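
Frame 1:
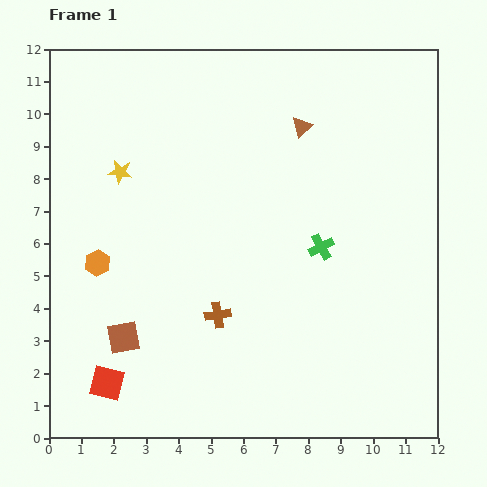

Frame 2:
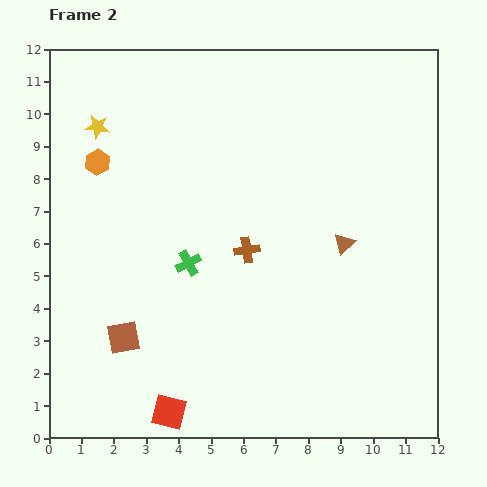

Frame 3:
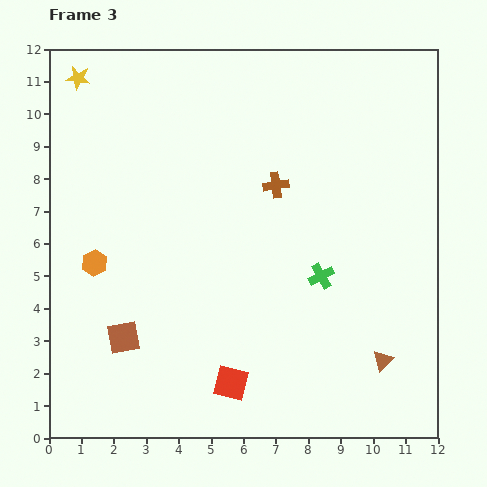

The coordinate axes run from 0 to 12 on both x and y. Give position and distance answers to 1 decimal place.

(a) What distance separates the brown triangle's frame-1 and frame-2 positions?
3.8

The brown triangle moved from (7.8, 9.6) to (9.1, 6.0), a distance of √(1.3² + 3.6²) ≈ 3.8.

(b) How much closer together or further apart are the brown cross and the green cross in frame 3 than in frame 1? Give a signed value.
-0.7

Distance in frame 1: 3.8. Distance in frame 3: 3.1.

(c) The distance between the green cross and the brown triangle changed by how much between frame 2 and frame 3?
-1.6

Distance in frame 2: 4.8. Distance in frame 3: 3.2.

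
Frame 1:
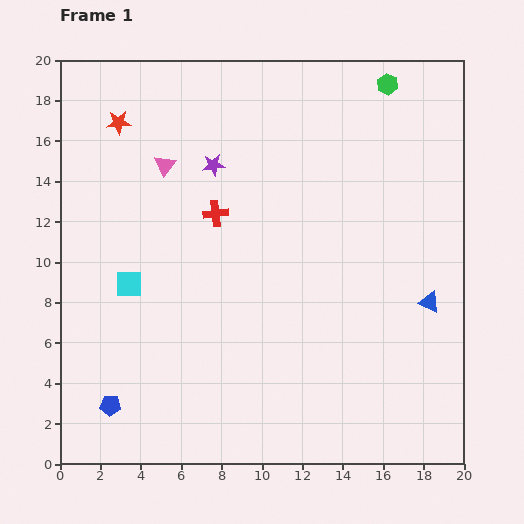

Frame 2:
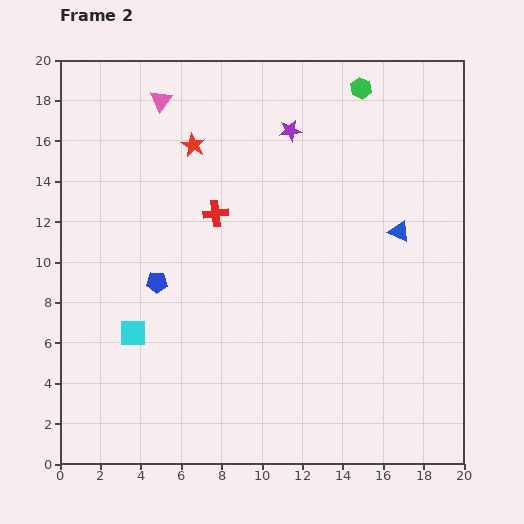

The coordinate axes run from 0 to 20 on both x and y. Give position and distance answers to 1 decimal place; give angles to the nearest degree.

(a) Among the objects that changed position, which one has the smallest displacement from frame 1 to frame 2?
the green hexagon

(moved 1.3)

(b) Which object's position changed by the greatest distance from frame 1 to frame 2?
the blue pentagon

(moved 6.5; next 4.2)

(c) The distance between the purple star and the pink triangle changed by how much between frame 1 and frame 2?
+4.2

Distance in frame 1: 2.4. Distance in frame 2: 6.6.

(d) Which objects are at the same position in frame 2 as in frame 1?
the red cross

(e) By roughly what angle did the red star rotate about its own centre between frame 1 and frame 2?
31° clockwise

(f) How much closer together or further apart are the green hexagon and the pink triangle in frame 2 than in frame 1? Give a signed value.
-1.8

Distance in frame 1: 11.7. Distance in frame 2: 9.9.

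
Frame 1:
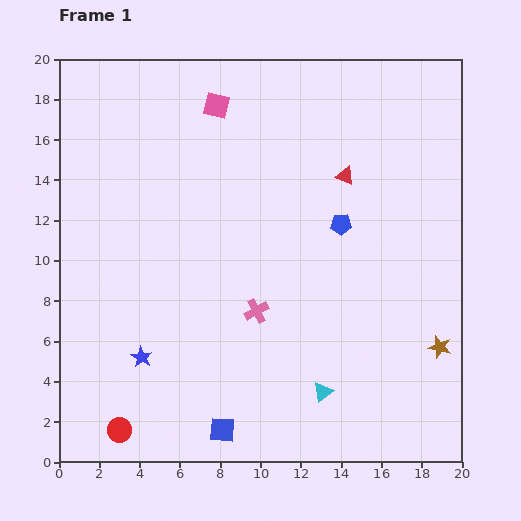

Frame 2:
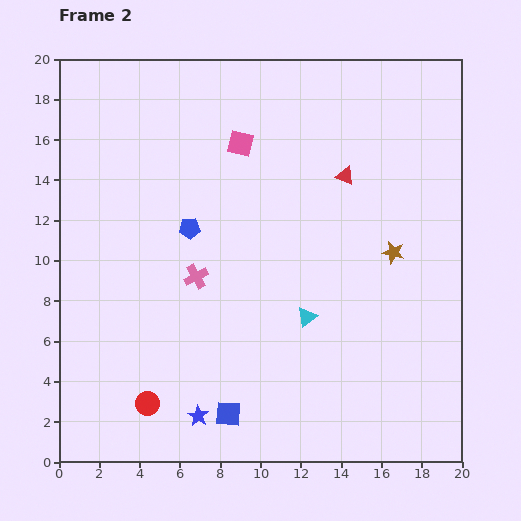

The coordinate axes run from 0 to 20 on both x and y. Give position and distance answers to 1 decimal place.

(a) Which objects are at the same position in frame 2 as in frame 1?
the red triangle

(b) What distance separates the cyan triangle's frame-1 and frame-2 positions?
3.8

The cyan triangle moved from (13.1, 3.5) to (12.3, 7.2), a distance of √(0.8² + 3.7²) ≈ 3.8.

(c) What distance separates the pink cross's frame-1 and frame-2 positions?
3.4

The pink cross moved from (9.8, 7.5) to (6.8, 9.2), a distance of √(3.0² + 1.7²) ≈ 3.4.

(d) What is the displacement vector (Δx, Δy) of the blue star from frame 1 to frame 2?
(2.8, -2.9)

The blue star was at (4.1, 5.2) in frame 1 and (6.9, 2.3) in frame 2.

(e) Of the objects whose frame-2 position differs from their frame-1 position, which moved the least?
the blue square

(moved 0.9)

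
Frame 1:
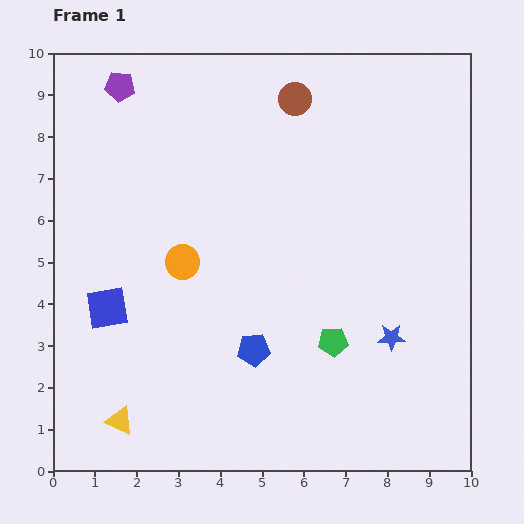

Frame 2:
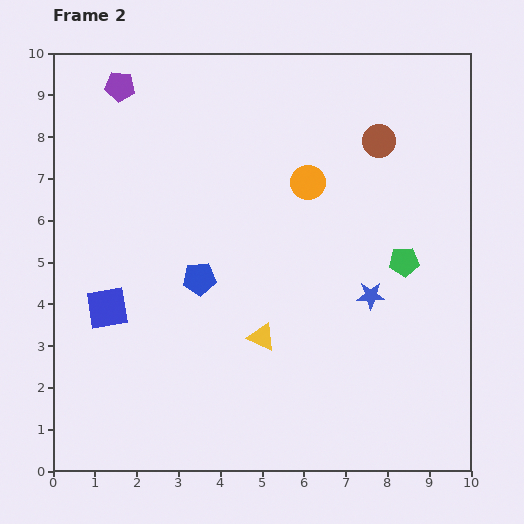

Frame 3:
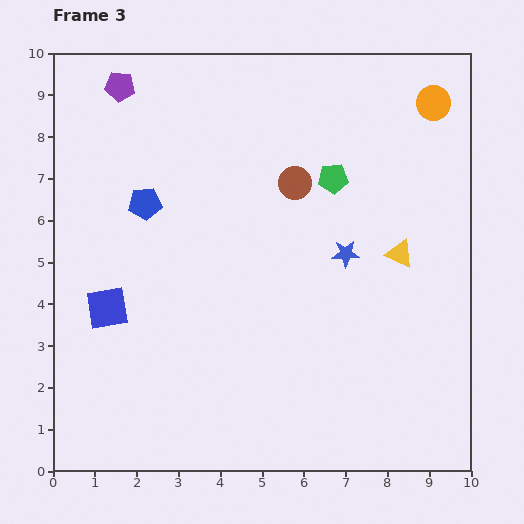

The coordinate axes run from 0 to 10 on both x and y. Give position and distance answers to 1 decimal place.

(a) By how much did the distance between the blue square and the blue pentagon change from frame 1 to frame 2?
-1.3

Distance in frame 1: 3.6. Distance in frame 2: 2.3.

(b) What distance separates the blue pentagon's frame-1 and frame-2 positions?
2.1

The blue pentagon moved from (4.8, 2.9) to (3.5, 4.6), a distance of √(1.3² + 1.7²) ≈ 2.1.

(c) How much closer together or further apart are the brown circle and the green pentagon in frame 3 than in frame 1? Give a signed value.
-5.0

Distance in frame 1: 5.9. Distance in frame 3: 0.9.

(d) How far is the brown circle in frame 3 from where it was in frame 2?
2.2

The brown circle moved from (7.8, 7.9) to (5.8, 6.9), a distance of √(2.0² + 1.0²) ≈ 2.2.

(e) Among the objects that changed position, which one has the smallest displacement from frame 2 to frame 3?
the blue star

(moved 1.2)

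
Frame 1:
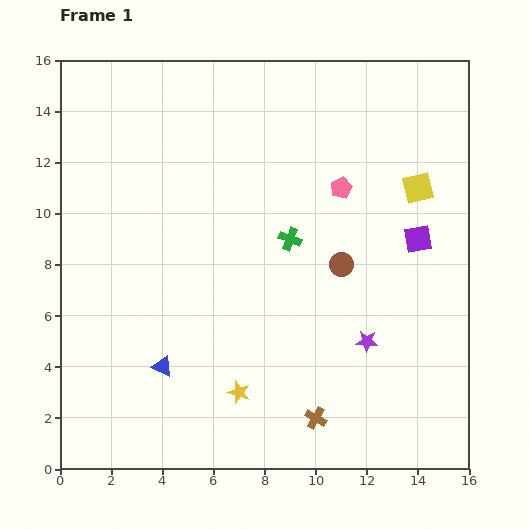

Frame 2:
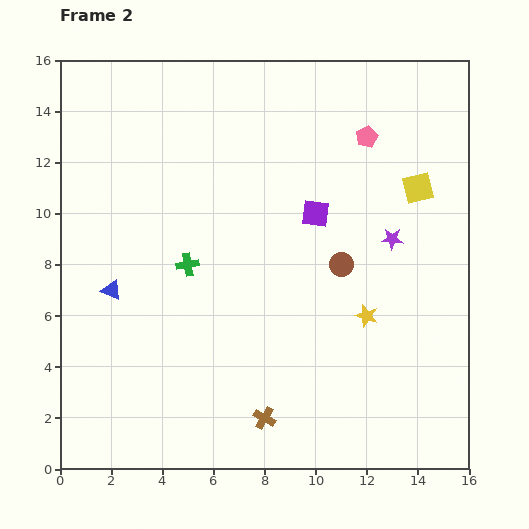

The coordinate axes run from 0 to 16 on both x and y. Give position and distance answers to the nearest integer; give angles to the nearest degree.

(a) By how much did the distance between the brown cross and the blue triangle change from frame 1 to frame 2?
+2

Distance in frame 1: 6. Distance in frame 2: 8.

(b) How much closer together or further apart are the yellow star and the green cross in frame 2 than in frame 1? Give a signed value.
+1

Distance in frame 1: 6. Distance in frame 2: 7.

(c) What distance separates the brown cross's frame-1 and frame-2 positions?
2

The brown cross moved from (10, 2) to (8, 2), a distance of √(2² + 0²) ≈ 2.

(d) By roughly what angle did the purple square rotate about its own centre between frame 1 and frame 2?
16° clockwise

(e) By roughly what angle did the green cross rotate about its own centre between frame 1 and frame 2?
30° counter-clockwise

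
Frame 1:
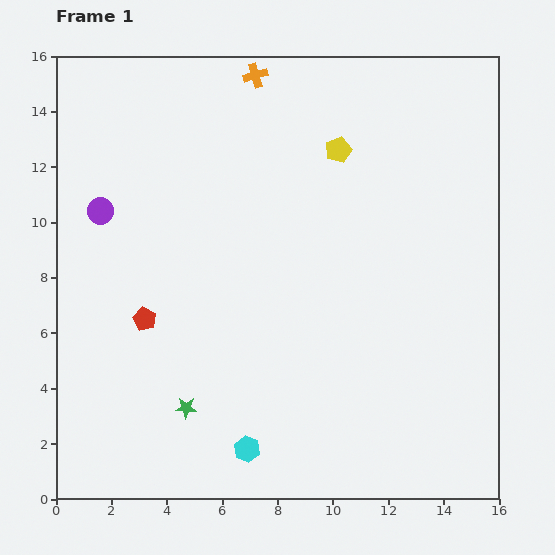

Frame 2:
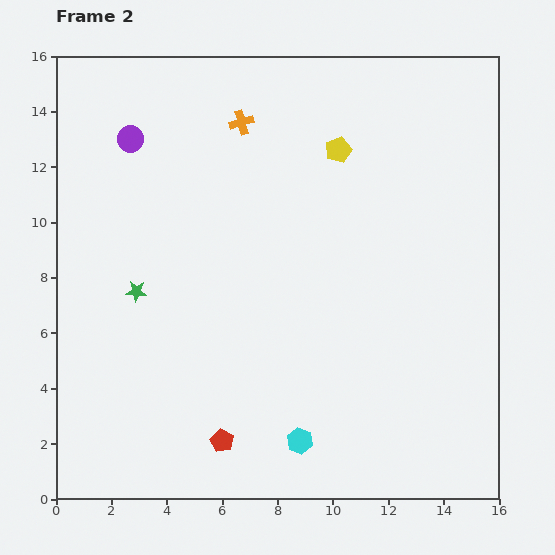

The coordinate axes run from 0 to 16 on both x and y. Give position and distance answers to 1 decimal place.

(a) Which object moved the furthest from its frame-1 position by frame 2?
the red pentagon

(moved 5.2; next 4.6)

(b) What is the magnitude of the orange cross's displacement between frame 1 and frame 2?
1.8

The orange cross moved from (7.2, 15.3) to (6.7, 13.6), a distance of √(0.5² + 1.7²) ≈ 1.8.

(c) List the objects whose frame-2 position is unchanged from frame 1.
the yellow pentagon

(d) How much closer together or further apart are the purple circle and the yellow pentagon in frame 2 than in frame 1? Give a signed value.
-1.4

Distance in frame 1: 8.9. Distance in frame 2: 7.5.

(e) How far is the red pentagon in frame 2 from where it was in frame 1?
5.2

The red pentagon moved from (3.2, 6.5) to (6.0, 2.1), a distance of √(2.8² + 4.4²) ≈ 5.2.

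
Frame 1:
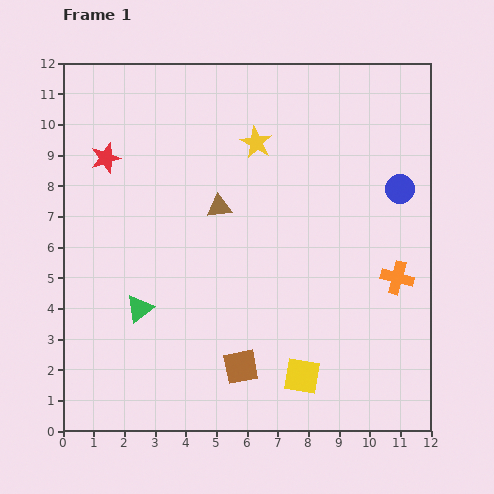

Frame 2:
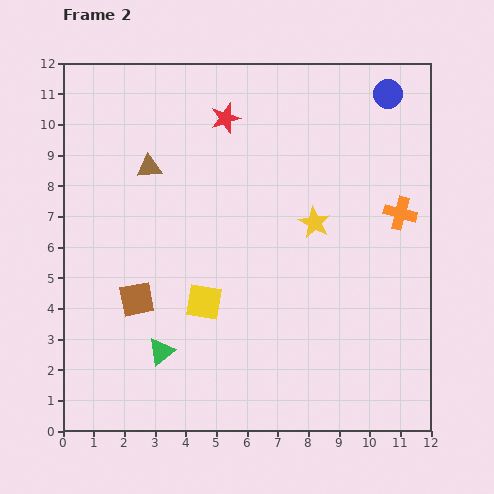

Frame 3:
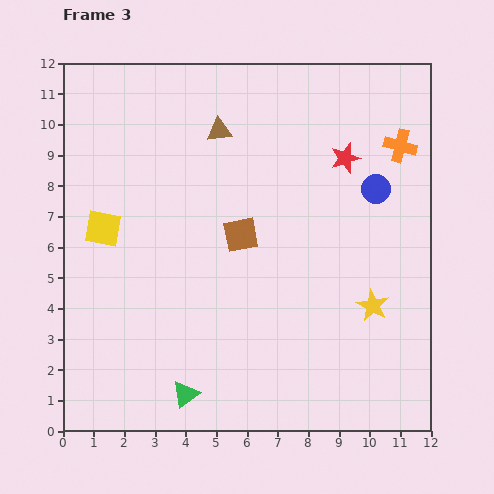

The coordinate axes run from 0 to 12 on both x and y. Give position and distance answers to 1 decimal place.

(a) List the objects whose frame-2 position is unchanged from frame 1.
none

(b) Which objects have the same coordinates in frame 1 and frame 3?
none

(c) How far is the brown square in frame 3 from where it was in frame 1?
4.3

The brown square moved from (5.8, 2.1) to (5.8, 6.4), a distance of √(0.0² + 4.3²) ≈ 4.3.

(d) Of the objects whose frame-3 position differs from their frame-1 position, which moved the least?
the blue circle

(moved 0.8)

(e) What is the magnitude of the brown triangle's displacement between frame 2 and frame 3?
2.6

The brown triangle moved from (2.8, 8.6) to (5.1, 9.8), a distance of √(2.3² + 1.2²) ≈ 2.6.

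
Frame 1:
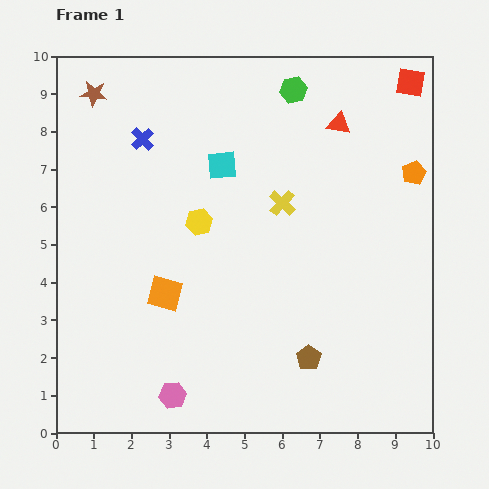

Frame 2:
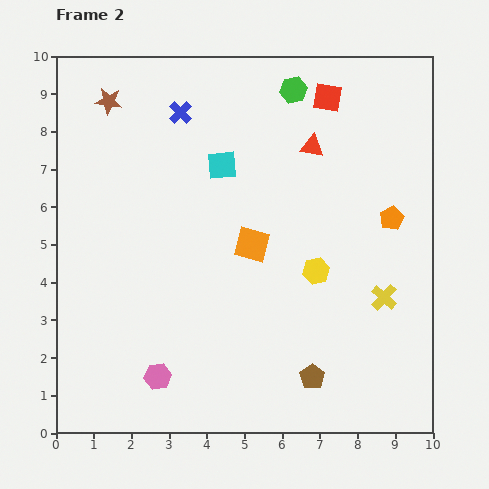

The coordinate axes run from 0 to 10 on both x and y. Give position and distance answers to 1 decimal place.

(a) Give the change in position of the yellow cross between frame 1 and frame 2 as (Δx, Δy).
(2.7, -2.5)

The yellow cross was at (6.0, 6.1) in frame 1 and (8.7, 3.6) in frame 2.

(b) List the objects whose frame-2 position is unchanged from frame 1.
the cyan square, the green hexagon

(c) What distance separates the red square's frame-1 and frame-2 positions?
2.2

The red square moved from (9.4, 9.3) to (7.2, 8.9), a distance of √(2.2² + 0.4²) ≈ 2.2.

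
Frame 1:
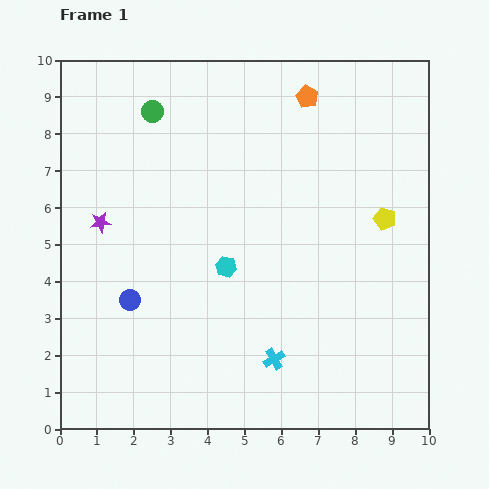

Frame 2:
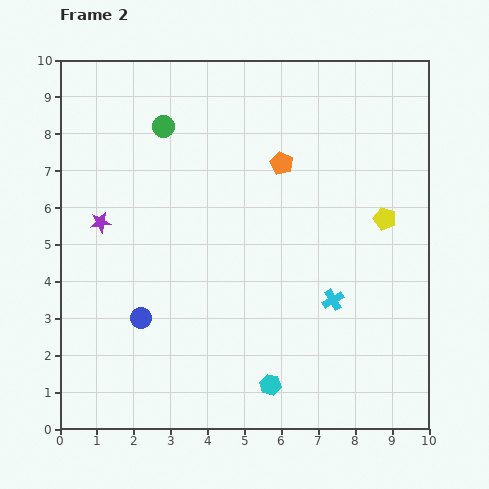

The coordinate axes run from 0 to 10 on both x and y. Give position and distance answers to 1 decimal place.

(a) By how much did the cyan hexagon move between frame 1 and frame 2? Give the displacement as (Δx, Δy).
(1.2, -3.2)

The cyan hexagon was at (4.5, 4.4) in frame 1 and (5.7, 1.2) in frame 2.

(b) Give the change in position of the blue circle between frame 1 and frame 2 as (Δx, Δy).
(0.3, -0.5)

The blue circle was at (1.9, 3.5) in frame 1 and (2.2, 3.0) in frame 2.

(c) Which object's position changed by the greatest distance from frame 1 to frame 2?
the cyan hexagon

(moved 3.4; next 2.3)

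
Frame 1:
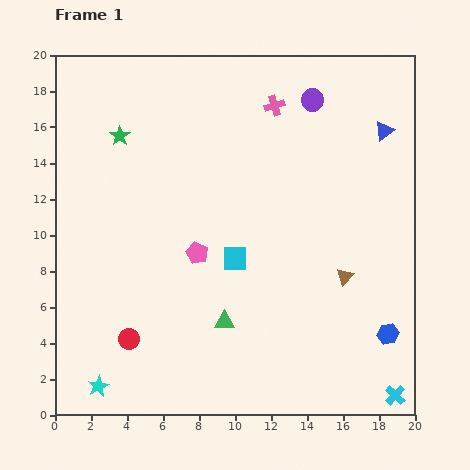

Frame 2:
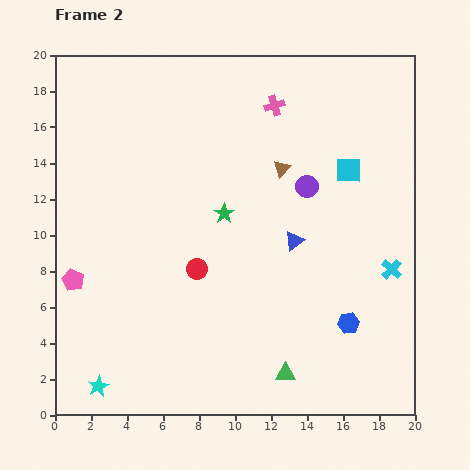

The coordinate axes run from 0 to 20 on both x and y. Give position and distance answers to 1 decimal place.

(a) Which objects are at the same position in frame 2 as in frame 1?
the pink cross, the cyan star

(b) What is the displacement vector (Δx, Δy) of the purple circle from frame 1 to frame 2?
(-0.3, -4.8)

The purple circle was at (14.3, 17.5) in frame 1 and (14.0, 12.7) in frame 2.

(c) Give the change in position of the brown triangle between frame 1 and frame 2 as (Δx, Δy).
(-3.5, 6.0)

The brown triangle was at (16.1, 7.7) in frame 1 and (12.6, 13.7) in frame 2.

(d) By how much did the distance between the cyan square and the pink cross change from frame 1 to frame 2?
-3.3

Distance in frame 1: 8.8. Distance in frame 2: 5.5.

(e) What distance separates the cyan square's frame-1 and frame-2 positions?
8.0

The cyan square moved from (10.0, 8.7) to (16.3, 13.6), a distance of √(6.3² + 4.9²) ≈ 8.0.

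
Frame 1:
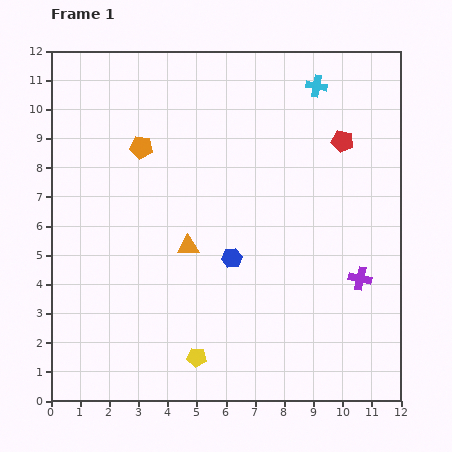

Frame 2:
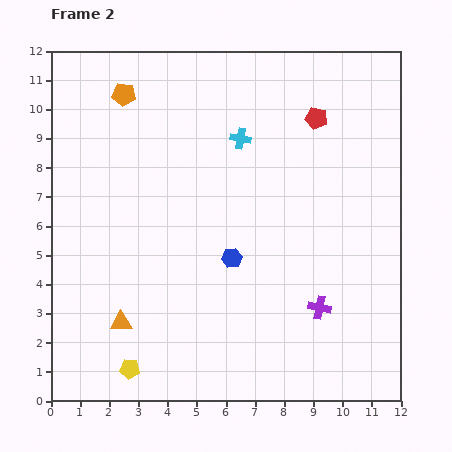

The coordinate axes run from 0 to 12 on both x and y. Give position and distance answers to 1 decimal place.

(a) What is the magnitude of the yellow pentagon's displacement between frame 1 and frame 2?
2.3

The yellow pentagon moved from (5.0, 1.5) to (2.7, 1.1), a distance of √(2.3² + 0.4²) ≈ 2.3.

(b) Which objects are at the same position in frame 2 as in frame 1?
the blue hexagon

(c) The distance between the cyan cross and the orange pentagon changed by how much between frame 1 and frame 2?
-2.1

Distance in frame 1: 6.4. Distance in frame 2: 4.3.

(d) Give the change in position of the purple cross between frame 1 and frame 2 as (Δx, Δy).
(-1.4, -1.0)

The purple cross was at (10.6, 4.2) in frame 1 and (9.2, 3.2) in frame 2.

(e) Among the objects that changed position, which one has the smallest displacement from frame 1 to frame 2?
the red pentagon

(moved 1.2)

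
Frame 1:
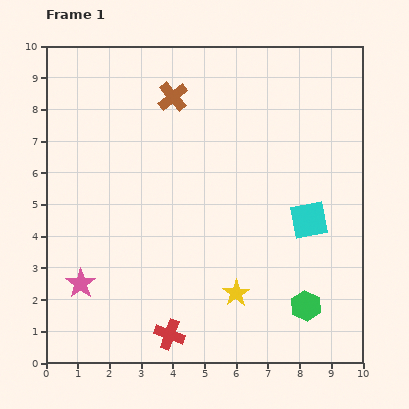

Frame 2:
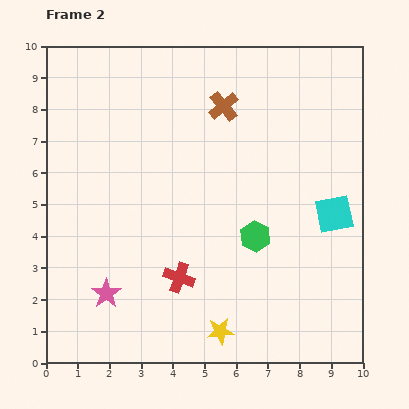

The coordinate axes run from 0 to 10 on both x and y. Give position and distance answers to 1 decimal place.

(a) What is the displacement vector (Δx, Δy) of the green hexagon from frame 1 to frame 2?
(-1.6, 2.2)

The green hexagon was at (8.2, 1.8) in frame 1 and (6.6, 4.0) in frame 2.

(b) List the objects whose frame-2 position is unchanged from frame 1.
none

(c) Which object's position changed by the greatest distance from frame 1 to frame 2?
the green hexagon

(moved 2.7; next 1.8)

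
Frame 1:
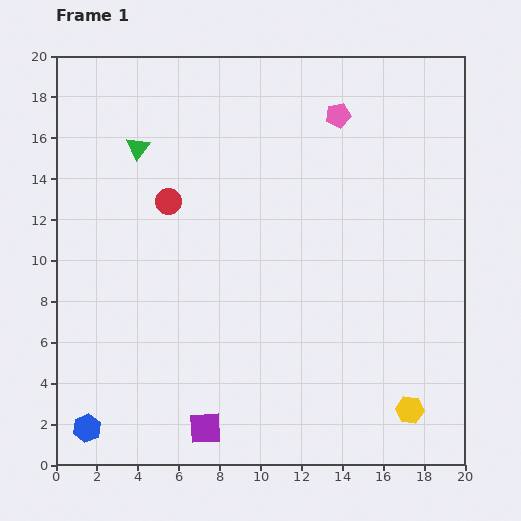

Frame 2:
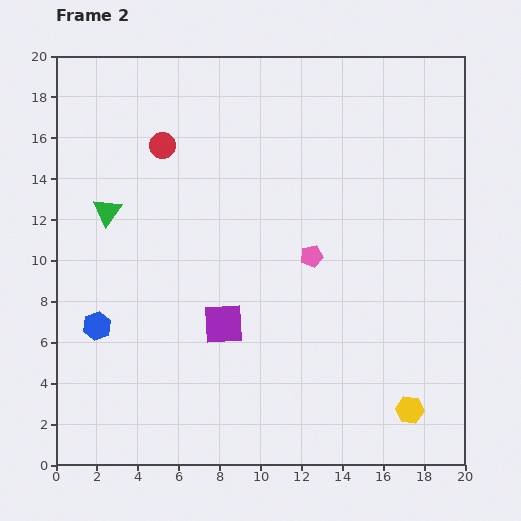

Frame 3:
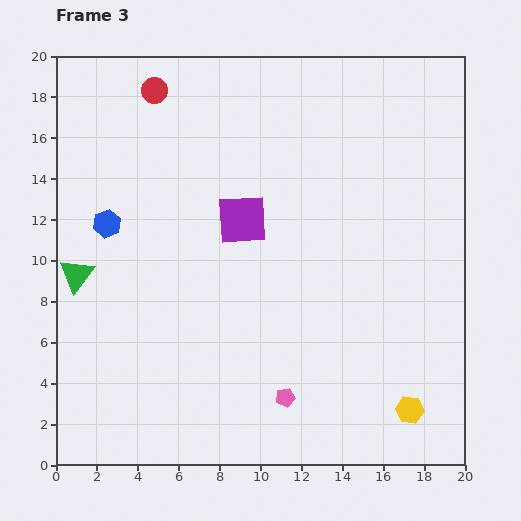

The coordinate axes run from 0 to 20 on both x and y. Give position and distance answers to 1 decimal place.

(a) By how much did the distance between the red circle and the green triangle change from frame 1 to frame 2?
+1.2

Distance in frame 1: 3.0. Distance in frame 2: 4.2.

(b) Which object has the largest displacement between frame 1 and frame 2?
the pink pentagon

(moved 7.0; next 5.2)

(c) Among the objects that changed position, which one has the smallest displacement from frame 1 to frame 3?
the red circle

(moved 5.4)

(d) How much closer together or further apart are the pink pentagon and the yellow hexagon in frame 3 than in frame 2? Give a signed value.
-2.8

Distance in frame 2: 8.9. Distance in frame 3: 6.1.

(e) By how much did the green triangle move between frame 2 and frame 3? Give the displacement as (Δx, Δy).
(-1.5, -3.1)

The green triangle was at (2.5, 12.4) in frame 2 and (1.0, 9.3) in frame 3.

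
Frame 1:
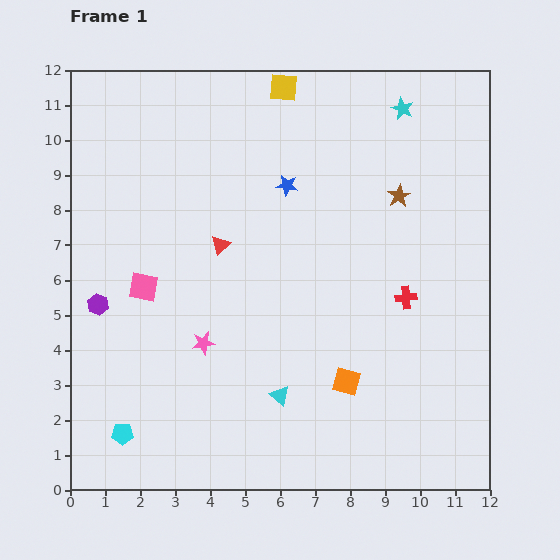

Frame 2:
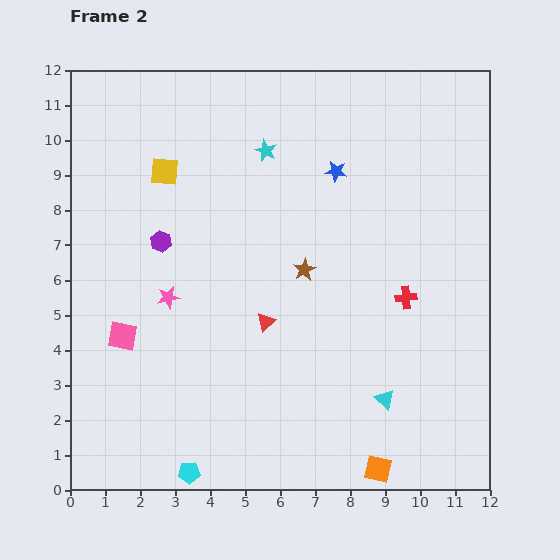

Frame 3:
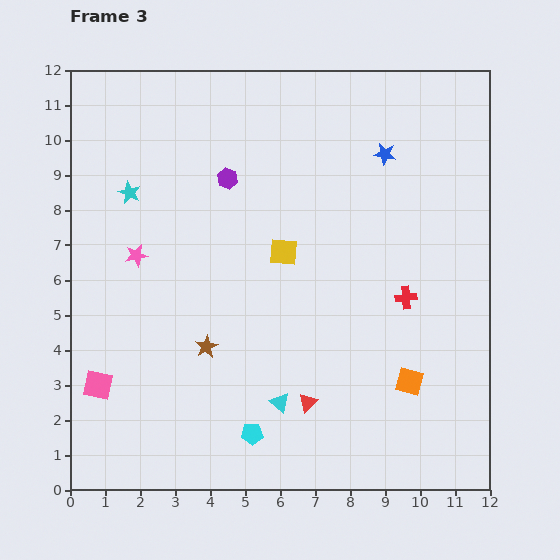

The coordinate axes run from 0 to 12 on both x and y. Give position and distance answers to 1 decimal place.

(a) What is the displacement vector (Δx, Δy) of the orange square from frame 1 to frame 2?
(0.9, -2.5)

The orange square was at (7.9, 3.1) in frame 1 and (8.8, 0.6) in frame 2.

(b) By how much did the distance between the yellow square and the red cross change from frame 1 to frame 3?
-3.2

Distance in frame 1: 6.9. Distance in frame 3: 3.7.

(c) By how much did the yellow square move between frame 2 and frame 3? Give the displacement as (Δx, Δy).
(3.4, -2.3)

The yellow square was at (2.7, 9.1) in frame 2 and (6.1, 6.8) in frame 3.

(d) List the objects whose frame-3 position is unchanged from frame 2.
the red cross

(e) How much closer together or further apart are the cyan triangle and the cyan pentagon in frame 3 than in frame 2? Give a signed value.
-4.8

Distance in frame 2: 6.0. Distance in frame 3: 1.2.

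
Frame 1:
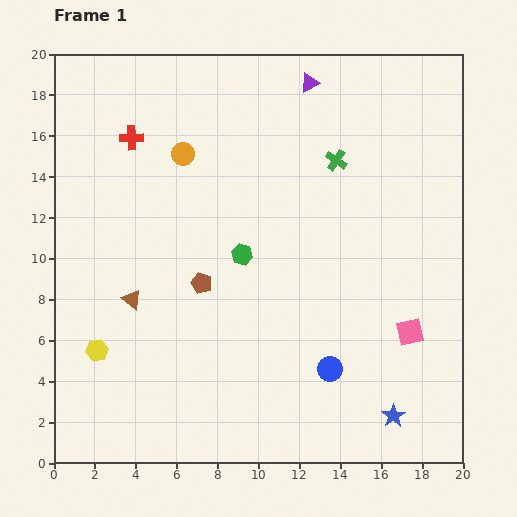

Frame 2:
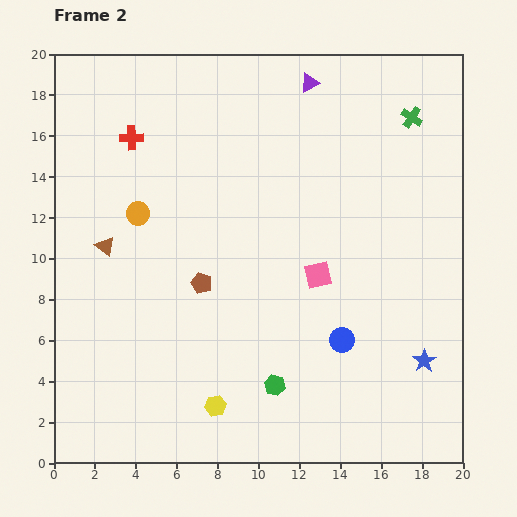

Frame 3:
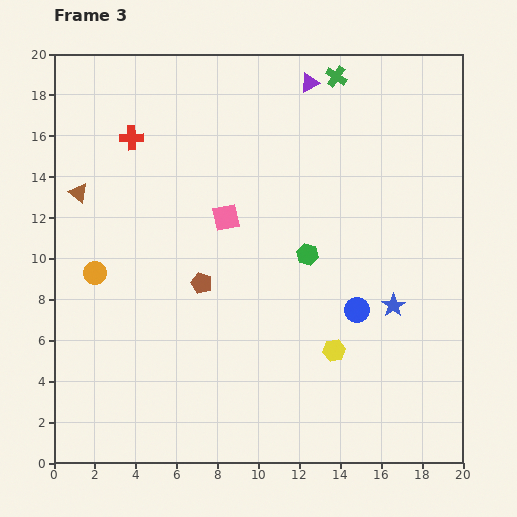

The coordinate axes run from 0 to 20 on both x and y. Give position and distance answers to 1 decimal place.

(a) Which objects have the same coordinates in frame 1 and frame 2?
the purple triangle, the red cross, the brown pentagon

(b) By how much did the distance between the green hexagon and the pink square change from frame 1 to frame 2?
-3.2

Distance in frame 1: 9.0. Distance in frame 2: 5.8.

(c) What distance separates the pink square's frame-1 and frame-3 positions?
10.6

The pink square moved from (17.4, 6.4) to (8.4, 12.0), a distance of √(9.0² + 5.6²) ≈ 10.6.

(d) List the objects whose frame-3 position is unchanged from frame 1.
the purple triangle, the red cross, the brown pentagon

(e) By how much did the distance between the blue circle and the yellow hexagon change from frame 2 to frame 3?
-4.7

Distance in frame 2: 7.0. Distance in frame 3: 2.3.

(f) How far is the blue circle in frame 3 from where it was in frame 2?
1.7

The blue circle moved from (14.1, 6.0) to (14.8, 7.5), a distance of √(0.7² + 1.5²) ≈ 1.7.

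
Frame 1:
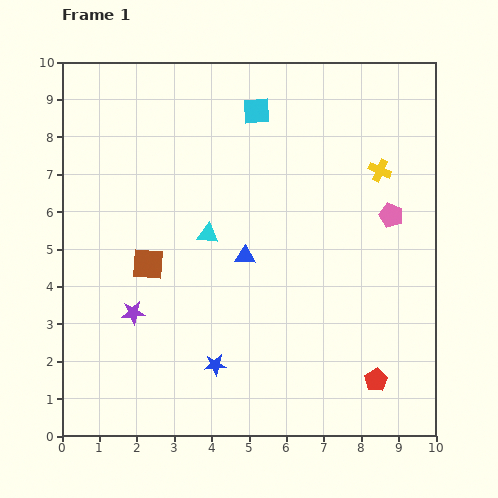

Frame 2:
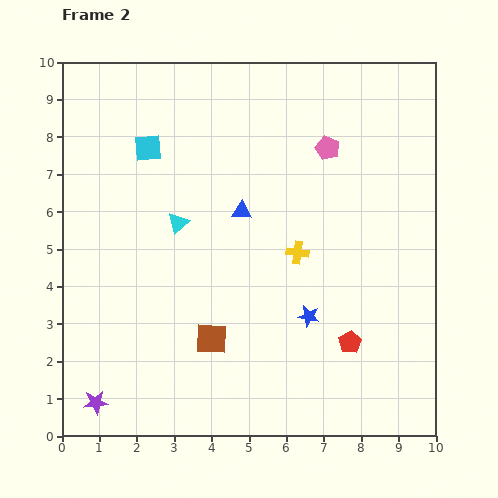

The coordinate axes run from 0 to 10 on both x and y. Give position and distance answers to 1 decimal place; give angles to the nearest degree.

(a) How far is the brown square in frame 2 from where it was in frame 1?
2.6

The brown square moved from (2.3, 4.6) to (4.0, 2.6), a distance of √(1.7² + 2.0²) ≈ 2.6.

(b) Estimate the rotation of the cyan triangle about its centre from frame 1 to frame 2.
48° counter-clockwise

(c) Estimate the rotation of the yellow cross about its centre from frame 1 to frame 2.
16° counter-clockwise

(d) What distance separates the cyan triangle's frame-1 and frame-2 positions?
0.9

The cyan triangle moved from (3.9, 5.4) to (3.1, 5.7), a distance of √(0.8² + 0.3²) ≈ 0.9.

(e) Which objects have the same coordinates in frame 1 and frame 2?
none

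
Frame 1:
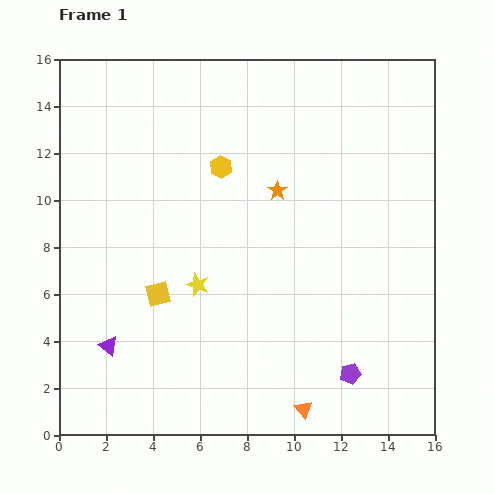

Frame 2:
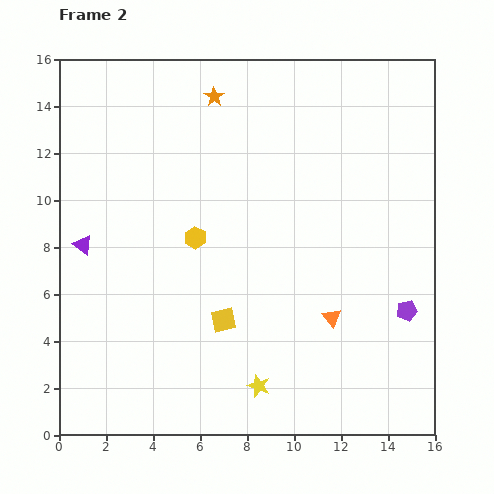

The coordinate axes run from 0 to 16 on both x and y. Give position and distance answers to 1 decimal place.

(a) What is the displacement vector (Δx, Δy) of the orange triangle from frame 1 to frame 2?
(1.2, 3.9)

The orange triangle was at (10.4, 1.1) in frame 1 and (11.6, 5.0) in frame 2.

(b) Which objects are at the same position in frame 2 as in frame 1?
none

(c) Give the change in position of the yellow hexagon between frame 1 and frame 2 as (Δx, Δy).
(-1.1, -3.0)

The yellow hexagon was at (6.9, 11.4) in frame 1 and (5.8, 8.4) in frame 2.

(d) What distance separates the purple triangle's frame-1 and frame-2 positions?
4.4

The purple triangle moved from (2.1, 3.8) to (1.0, 8.1), a distance of √(1.1² + 4.3²) ≈ 4.4.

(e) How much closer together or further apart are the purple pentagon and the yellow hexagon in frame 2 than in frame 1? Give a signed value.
-0.9

Distance in frame 1: 10.4. Distance in frame 2: 9.5.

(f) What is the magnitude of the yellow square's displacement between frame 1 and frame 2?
3.0

The yellow square moved from (4.2, 6.0) to (7.0, 4.9), a distance of √(2.8² + 1.1²) ≈ 3.0.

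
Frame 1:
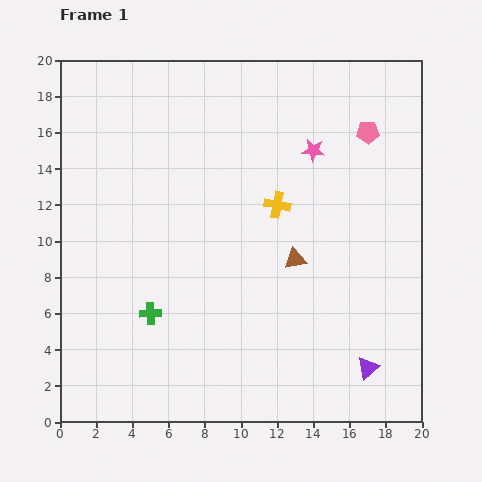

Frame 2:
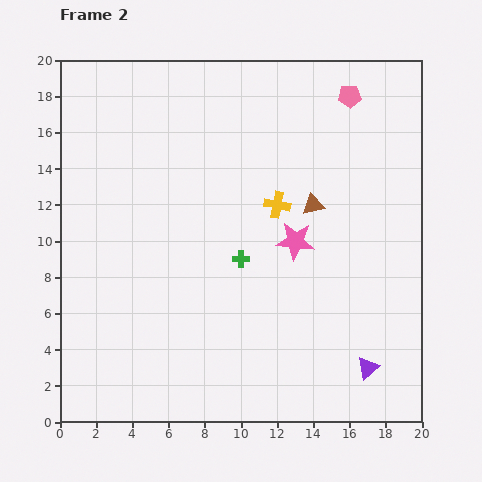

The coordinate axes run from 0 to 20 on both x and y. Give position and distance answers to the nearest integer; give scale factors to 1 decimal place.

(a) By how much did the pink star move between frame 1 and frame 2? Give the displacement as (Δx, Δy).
(-1, -5)

The pink star was at (14, 15) in frame 1 and (13, 10) in frame 2.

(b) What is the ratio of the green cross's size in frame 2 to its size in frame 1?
0.7×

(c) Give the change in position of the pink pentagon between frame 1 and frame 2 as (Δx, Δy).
(-1, 2)

The pink pentagon was at (17, 16) in frame 1 and (16, 18) in frame 2.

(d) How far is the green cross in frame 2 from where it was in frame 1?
6

The green cross moved from (5, 6) to (10, 9), a distance of √(5² + 3²) ≈ 6.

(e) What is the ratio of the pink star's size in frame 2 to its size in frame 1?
1.6×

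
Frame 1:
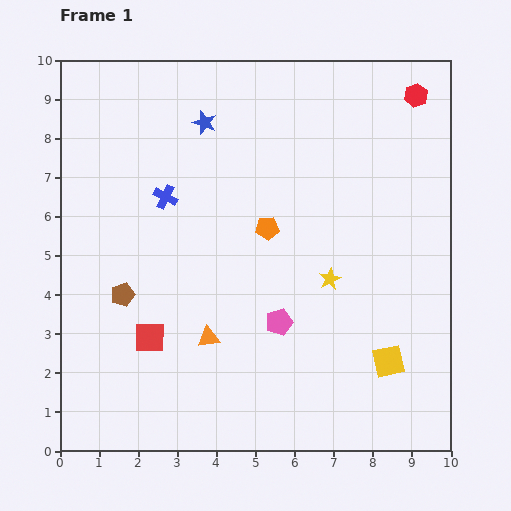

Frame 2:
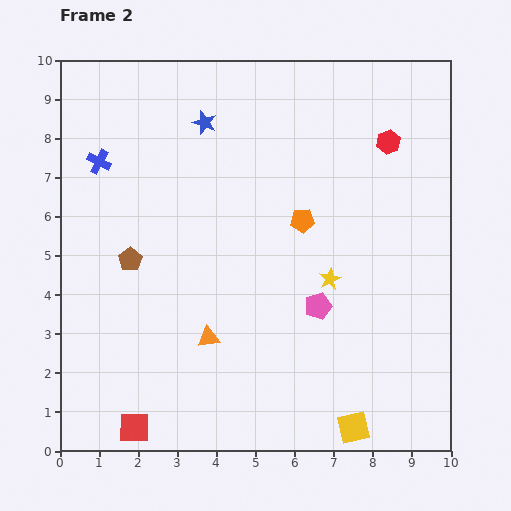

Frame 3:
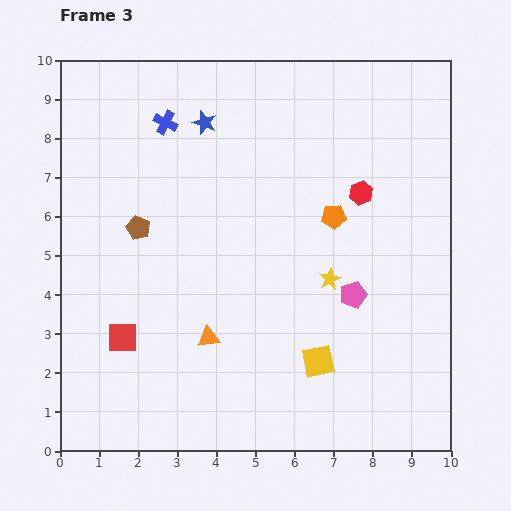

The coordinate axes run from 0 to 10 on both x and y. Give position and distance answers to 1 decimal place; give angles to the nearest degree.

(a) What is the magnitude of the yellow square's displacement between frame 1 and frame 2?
1.9

The yellow square moved from (8.4, 2.3) to (7.5, 0.6), a distance of √(0.9² + 1.7²) ≈ 1.9.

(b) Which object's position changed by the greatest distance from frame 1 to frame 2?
the red square

(moved 2.3; next 1.9)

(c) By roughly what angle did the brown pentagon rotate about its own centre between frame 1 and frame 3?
30° counter-clockwise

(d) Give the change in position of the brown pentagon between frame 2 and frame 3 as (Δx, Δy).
(0.2, 0.8)

The brown pentagon was at (1.8, 4.9) in frame 2 and (2.0, 5.7) in frame 3.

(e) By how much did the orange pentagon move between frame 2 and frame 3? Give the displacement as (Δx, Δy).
(0.8, 0.1)

The orange pentagon was at (6.2, 5.9) in frame 2 and (7.0, 6.0) in frame 3.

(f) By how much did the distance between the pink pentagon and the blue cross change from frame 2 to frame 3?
-0.2

Distance in frame 2: 6.7. Distance in frame 3: 6.5.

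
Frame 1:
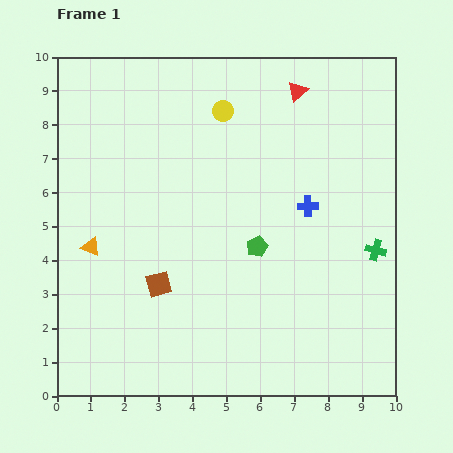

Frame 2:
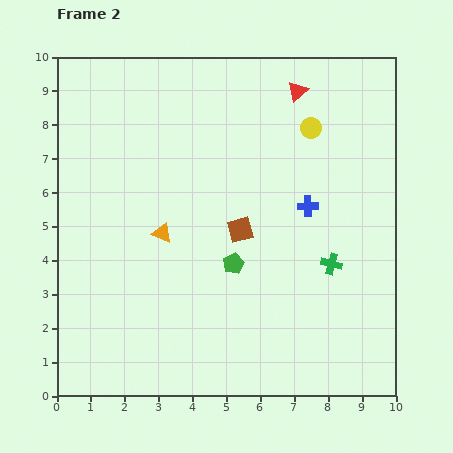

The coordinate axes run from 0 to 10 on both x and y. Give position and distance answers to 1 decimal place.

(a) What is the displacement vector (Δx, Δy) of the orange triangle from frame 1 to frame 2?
(2.1, 0.4)

The orange triangle was at (1.0, 4.4) in frame 1 and (3.1, 4.8) in frame 2.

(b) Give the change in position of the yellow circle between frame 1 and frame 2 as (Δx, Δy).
(2.6, -0.5)

The yellow circle was at (4.9, 8.4) in frame 1 and (7.5, 7.9) in frame 2.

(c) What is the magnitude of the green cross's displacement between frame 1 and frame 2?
1.4

The green cross moved from (9.4, 4.3) to (8.1, 3.9), a distance of √(1.3² + 0.4²) ≈ 1.4.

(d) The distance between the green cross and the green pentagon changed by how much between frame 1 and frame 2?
-0.6

Distance in frame 1: 3.5. Distance in frame 2: 2.9.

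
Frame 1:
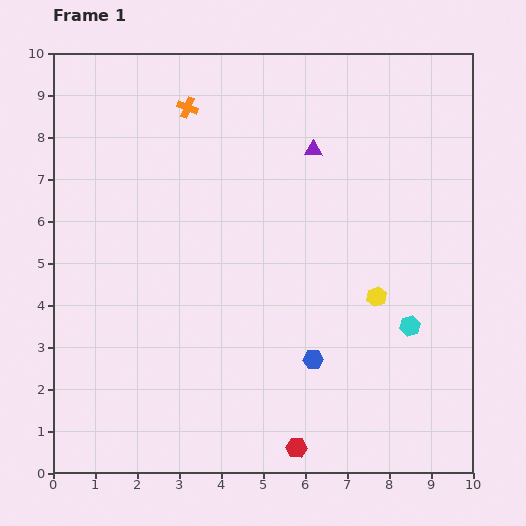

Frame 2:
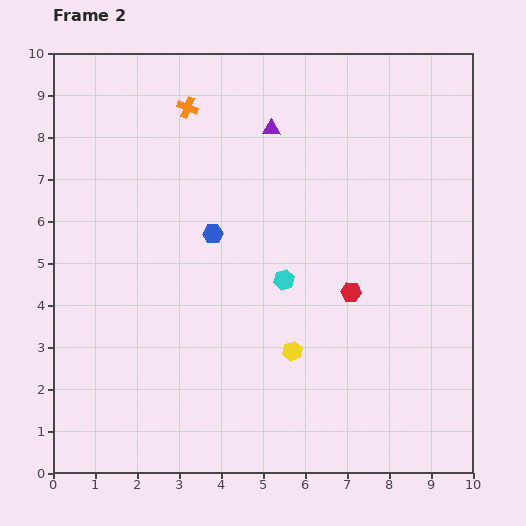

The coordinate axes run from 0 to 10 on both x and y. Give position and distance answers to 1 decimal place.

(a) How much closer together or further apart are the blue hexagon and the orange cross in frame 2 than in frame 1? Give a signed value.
-3.6

Distance in frame 1: 6.7. Distance in frame 2: 3.1.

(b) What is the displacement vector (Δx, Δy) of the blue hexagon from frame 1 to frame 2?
(-2.4, 3.0)

The blue hexagon was at (6.2, 2.7) in frame 1 and (3.8, 5.7) in frame 2.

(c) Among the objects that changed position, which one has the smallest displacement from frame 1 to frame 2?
the purple triangle

(moved 1.1)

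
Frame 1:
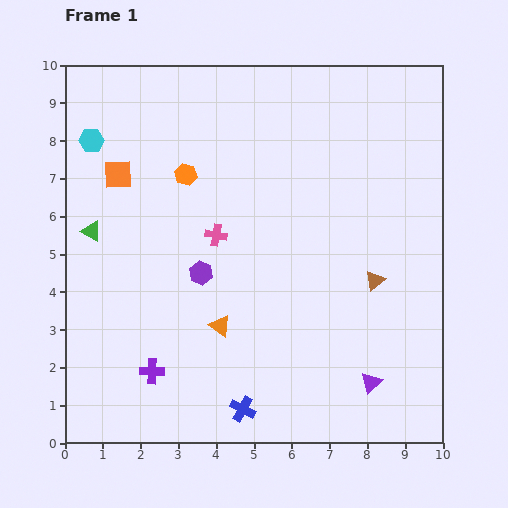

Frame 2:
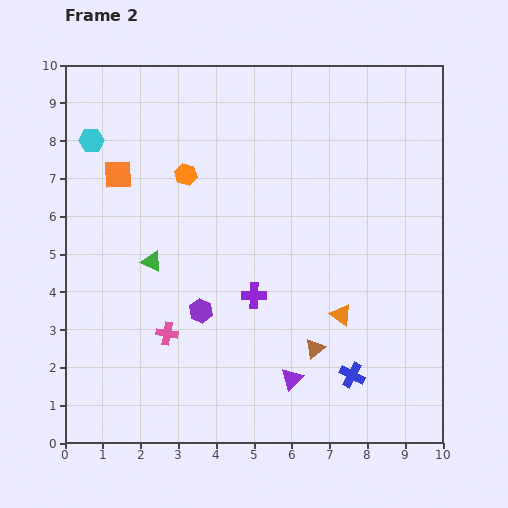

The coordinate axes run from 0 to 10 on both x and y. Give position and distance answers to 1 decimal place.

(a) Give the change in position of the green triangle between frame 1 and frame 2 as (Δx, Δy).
(1.6, -0.8)

The green triangle was at (0.7, 5.6) in frame 1 and (2.3, 4.8) in frame 2.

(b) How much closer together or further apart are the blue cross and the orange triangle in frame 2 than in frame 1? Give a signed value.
-0.7

Distance in frame 1: 2.3. Distance in frame 2: 1.6.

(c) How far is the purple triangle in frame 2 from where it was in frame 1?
2.1

The purple triangle moved from (8.1, 1.6) to (6.0, 1.7), a distance of √(2.1² + 0.1²) ≈ 2.1.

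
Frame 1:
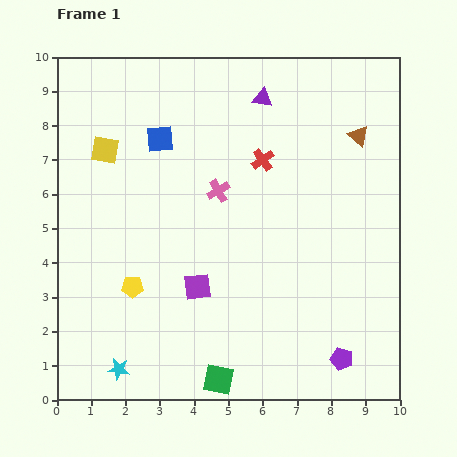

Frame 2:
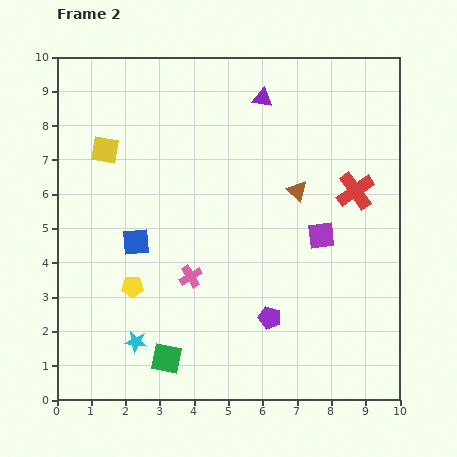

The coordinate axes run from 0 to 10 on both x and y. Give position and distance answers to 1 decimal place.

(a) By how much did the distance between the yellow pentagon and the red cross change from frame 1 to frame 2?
+1.8

Distance in frame 1: 5.3. Distance in frame 2: 7.1.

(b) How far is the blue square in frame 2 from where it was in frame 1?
3.1

The blue square moved from (3.0, 7.6) to (2.3, 4.6), a distance of √(0.7² + 3.0²) ≈ 3.1.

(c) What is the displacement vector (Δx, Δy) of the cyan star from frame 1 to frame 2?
(0.5, 0.8)

The cyan star was at (1.8, 0.9) in frame 1 and (2.3, 1.7) in frame 2.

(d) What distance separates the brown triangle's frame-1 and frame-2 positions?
2.4

The brown triangle moved from (8.8, 7.7) to (7.0, 6.1), a distance of √(1.8² + 1.6²) ≈ 2.4.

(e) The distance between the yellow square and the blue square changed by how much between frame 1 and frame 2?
+1.2

Distance in frame 1: 1.6. Distance in frame 2: 2.8.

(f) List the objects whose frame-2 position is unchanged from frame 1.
the yellow square, the yellow pentagon, the purple triangle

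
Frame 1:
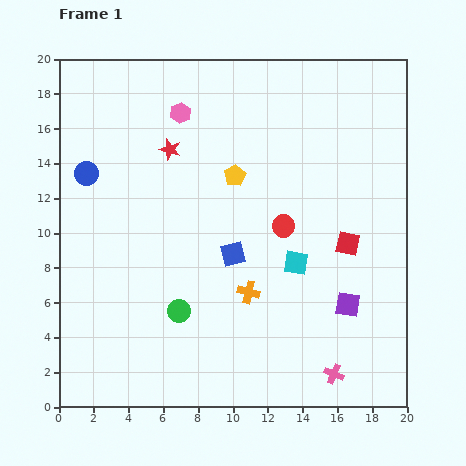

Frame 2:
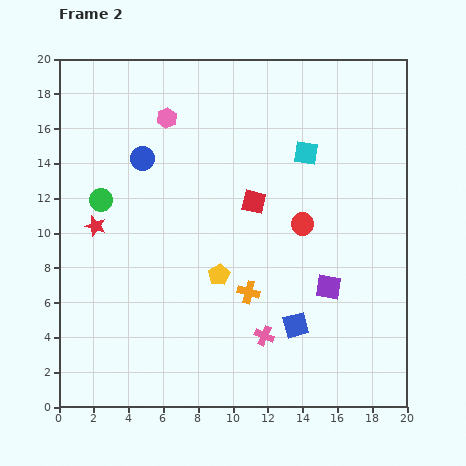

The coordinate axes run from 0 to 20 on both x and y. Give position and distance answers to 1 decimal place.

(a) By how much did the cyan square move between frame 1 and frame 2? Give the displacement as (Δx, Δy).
(0.6, 6.3)

The cyan square was at (13.6, 8.3) in frame 1 and (14.2, 14.6) in frame 2.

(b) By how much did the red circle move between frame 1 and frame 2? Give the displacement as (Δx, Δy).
(1.1, 0.1)

The red circle was at (12.9, 10.4) in frame 1 and (14.0, 10.5) in frame 2.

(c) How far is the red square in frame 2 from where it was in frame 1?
5.9

The red square moved from (16.6, 9.4) to (11.2, 11.8), a distance of √(5.4² + 2.4²) ≈ 5.9.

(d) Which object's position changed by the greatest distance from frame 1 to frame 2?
the green circle

(moved 7.8; next 6.3)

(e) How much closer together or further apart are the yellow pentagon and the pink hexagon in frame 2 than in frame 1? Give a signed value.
+4.7

Distance in frame 1: 4.8. Distance in frame 2: 9.5.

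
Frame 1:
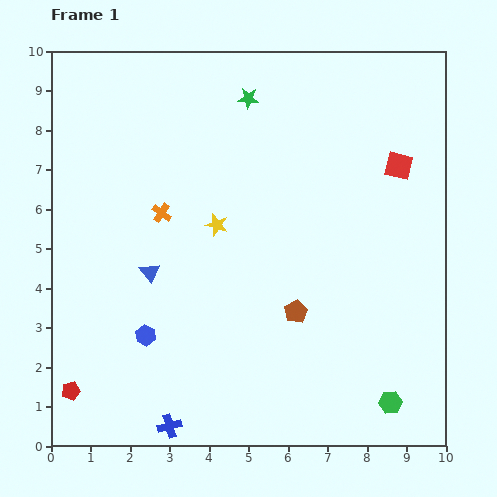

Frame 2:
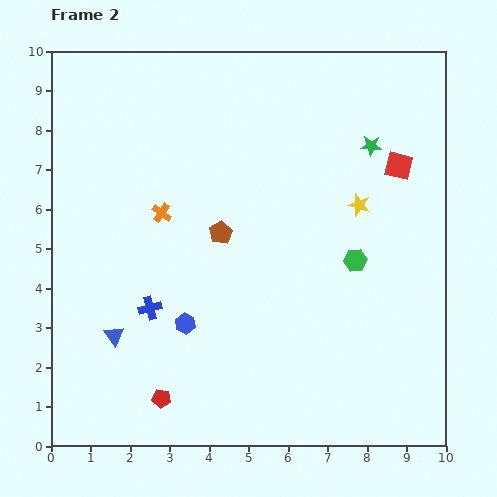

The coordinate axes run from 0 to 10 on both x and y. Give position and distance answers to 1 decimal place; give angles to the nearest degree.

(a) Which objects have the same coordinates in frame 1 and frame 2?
the orange cross, the red square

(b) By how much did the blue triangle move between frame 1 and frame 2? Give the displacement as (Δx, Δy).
(-0.9, -1.6)

The blue triangle was at (2.5, 4.4) in frame 1 and (1.6, 2.8) in frame 2.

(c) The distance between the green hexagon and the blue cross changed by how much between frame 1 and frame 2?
-0.3

Distance in frame 1: 5.6. Distance in frame 2: 5.3.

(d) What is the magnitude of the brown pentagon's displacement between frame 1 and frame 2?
2.8

The brown pentagon moved from (6.2, 3.4) to (4.3, 5.4), a distance of √(1.9² + 2.0²) ≈ 2.8.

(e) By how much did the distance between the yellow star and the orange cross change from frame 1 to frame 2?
+3.6

Distance in frame 1: 1.4. Distance in frame 2: 5.0.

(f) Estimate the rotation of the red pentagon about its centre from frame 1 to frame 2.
20° clockwise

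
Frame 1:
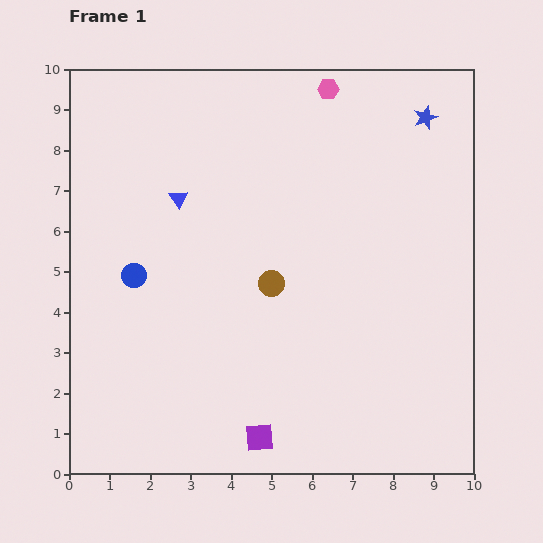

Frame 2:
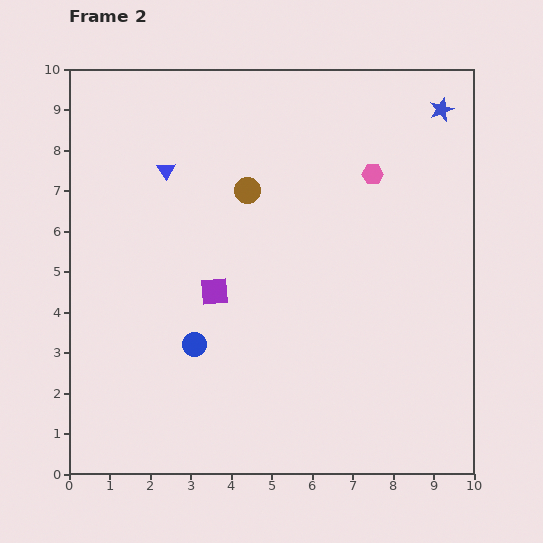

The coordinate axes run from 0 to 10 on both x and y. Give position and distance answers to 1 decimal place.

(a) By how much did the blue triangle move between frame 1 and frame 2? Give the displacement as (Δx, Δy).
(-0.3, 0.7)

The blue triangle was at (2.7, 6.8) in frame 1 and (2.4, 7.5) in frame 2.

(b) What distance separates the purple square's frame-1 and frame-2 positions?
3.8

The purple square moved from (4.7, 0.9) to (3.6, 4.5), a distance of √(1.1² + 3.6²) ≈ 3.8.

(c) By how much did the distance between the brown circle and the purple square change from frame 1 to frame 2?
-1.2

Distance in frame 1: 3.8. Distance in frame 2: 2.6.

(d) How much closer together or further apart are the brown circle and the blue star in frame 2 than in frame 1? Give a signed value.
-0.4

Distance in frame 1: 5.6. Distance in frame 2: 5.2.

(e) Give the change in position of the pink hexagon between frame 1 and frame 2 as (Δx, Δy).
(1.1, -2.1)

The pink hexagon was at (6.4, 9.5) in frame 1 and (7.5, 7.4) in frame 2.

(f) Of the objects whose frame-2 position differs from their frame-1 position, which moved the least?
the blue star

(moved 0.4)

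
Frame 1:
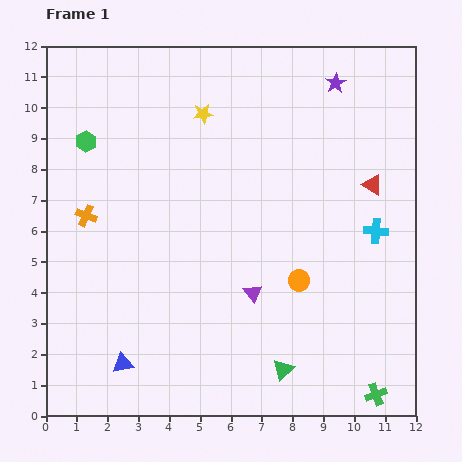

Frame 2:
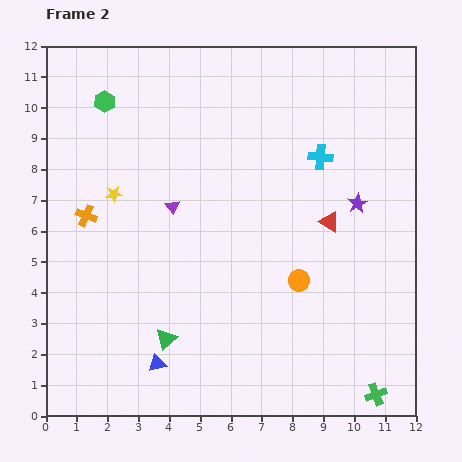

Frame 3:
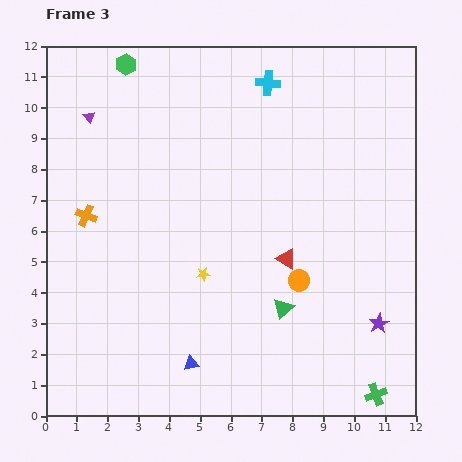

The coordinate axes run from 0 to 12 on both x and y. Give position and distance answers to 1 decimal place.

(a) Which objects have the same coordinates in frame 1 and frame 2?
the orange circle, the green cross, the orange cross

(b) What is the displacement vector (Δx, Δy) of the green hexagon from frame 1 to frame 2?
(0.6, 1.3)

The green hexagon was at (1.3, 8.9) in frame 1 and (1.9, 10.2) in frame 2.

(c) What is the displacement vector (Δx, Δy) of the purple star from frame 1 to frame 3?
(1.4, -7.8)

The purple star was at (9.4, 10.8) in frame 1 and (10.8, 3.0) in frame 3.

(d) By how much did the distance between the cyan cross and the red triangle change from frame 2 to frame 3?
+3.6

Distance in frame 2: 2.1. Distance in frame 3: 5.7.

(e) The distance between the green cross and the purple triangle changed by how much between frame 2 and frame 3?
+3.9

Distance in frame 2: 9.0. Distance in frame 3: 12.9.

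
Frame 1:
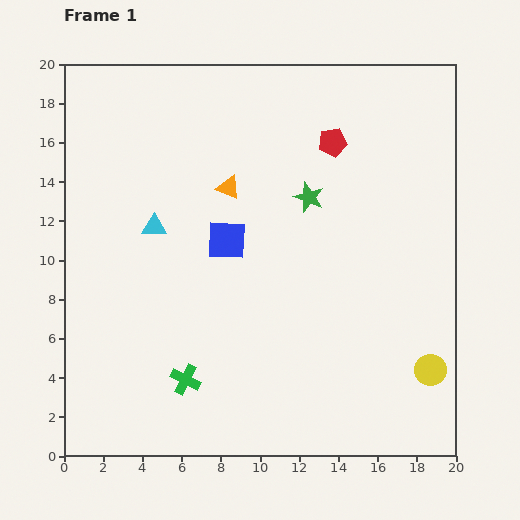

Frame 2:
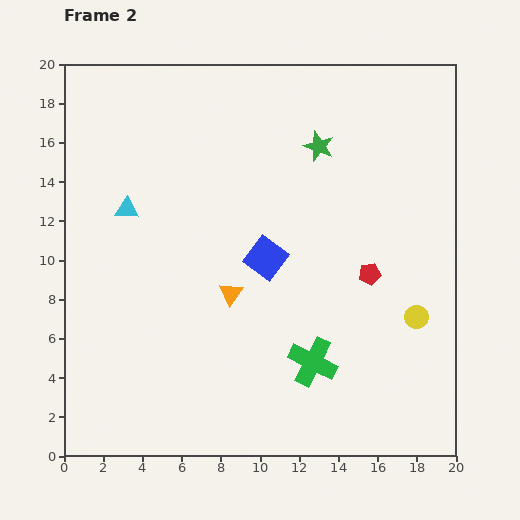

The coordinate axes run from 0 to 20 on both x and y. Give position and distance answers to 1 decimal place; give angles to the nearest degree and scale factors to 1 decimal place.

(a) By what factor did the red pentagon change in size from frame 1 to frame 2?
0.8×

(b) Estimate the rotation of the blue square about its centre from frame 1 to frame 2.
35° clockwise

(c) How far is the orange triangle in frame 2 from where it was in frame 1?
5.4

The orange triangle moved from (8.4, 13.7) to (8.5, 8.3), a distance of √(0.1² + 5.4²) ≈ 5.4.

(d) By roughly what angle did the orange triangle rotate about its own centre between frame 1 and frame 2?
43° clockwise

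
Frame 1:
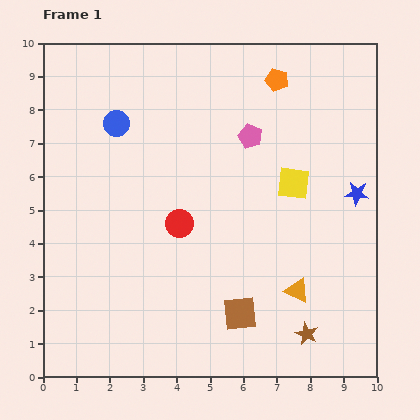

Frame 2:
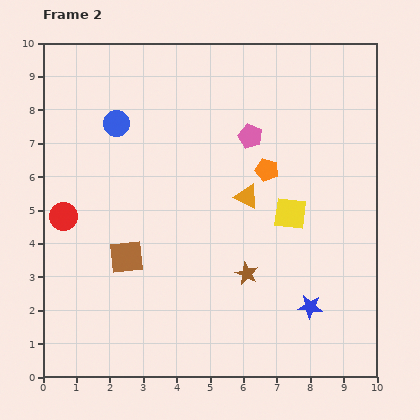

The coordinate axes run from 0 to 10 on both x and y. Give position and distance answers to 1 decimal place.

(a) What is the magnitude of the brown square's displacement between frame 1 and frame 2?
3.8

The brown square moved from (5.9, 1.9) to (2.5, 3.6), a distance of √(3.4² + 1.7²) ≈ 3.8.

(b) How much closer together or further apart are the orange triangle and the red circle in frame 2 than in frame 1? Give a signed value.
+1.5

Distance in frame 1: 4.0. Distance in frame 2: 5.5.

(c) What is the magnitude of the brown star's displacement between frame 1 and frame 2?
2.5

The brown star moved from (7.9, 1.3) to (6.1, 3.1), a distance of √(1.8² + 1.8²) ≈ 2.5.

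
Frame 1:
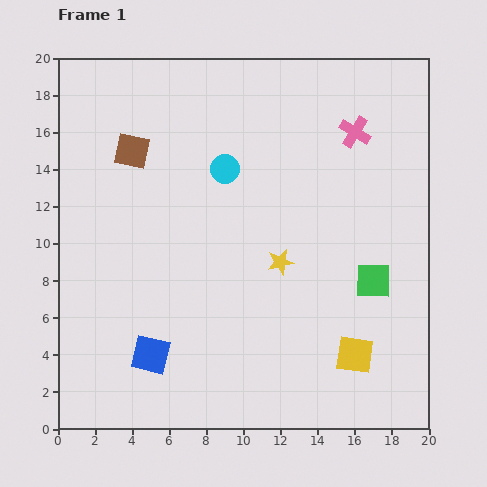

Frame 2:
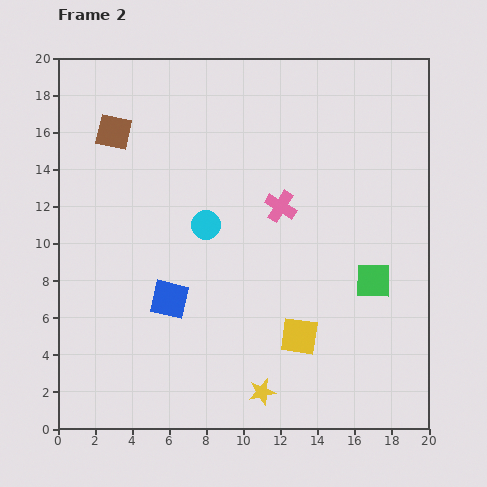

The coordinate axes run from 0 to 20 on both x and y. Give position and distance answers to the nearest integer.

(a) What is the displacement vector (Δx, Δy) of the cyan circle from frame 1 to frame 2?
(-1, -3)

The cyan circle was at (9, 14) in frame 1 and (8, 11) in frame 2.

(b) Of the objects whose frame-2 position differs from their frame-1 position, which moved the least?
the brown square

(moved 1)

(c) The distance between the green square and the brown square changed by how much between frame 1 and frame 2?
+1

Distance in frame 1: 15. Distance in frame 2: 16.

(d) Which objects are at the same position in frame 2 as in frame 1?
the green square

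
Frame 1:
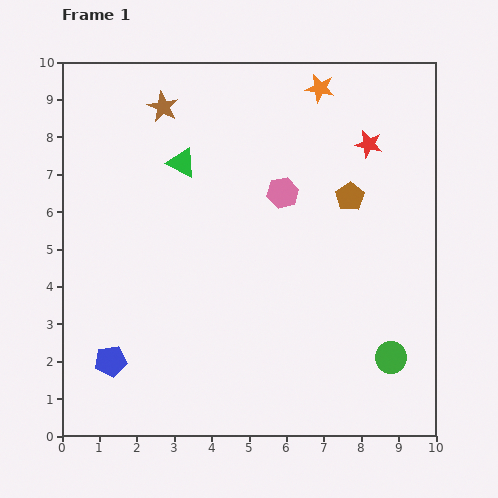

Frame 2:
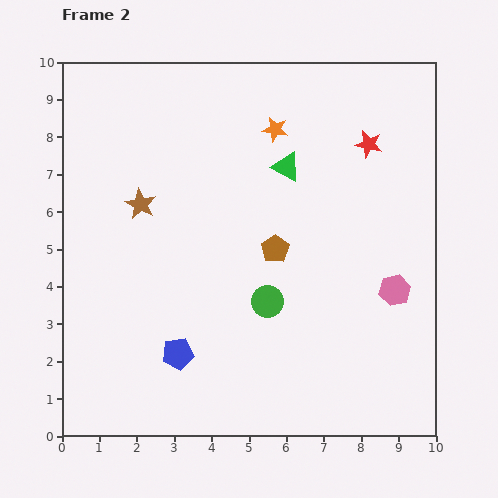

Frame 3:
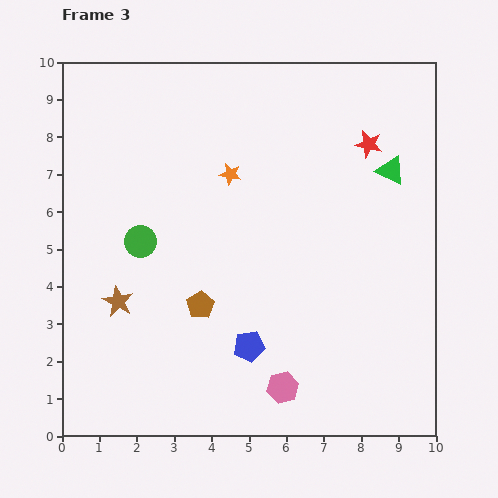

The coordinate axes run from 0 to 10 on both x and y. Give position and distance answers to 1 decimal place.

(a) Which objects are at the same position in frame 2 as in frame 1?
the red star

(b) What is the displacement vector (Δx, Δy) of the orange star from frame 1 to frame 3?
(-2.4, -2.3)

The orange star was at (6.9, 9.3) in frame 1 and (4.5, 7.0) in frame 3.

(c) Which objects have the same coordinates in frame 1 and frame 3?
the red star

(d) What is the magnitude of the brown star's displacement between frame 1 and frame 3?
5.3

The brown star moved from (2.7, 8.8) to (1.5, 3.6), a distance of √(1.2² + 5.2²) ≈ 5.3.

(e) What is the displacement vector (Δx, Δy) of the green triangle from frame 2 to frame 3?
(2.8, -0.1)

The green triangle was at (6.0, 7.2) in frame 2 and (8.8, 7.1) in frame 3.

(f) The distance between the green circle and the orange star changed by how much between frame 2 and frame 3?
-1.6

Distance in frame 2: 4.6. Distance in frame 3: 3.0.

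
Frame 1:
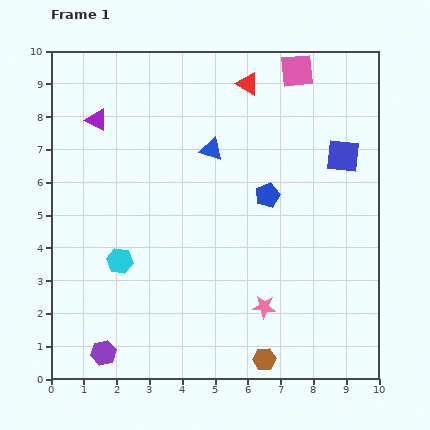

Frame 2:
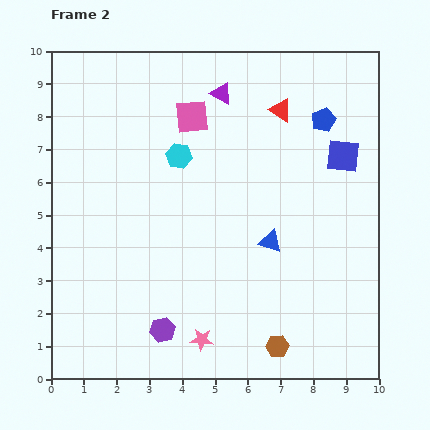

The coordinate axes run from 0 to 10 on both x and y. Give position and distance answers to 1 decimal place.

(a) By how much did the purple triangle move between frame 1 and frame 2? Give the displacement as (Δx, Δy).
(3.8, 0.8)

The purple triangle was at (1.4, 7.9) in frame 1 and (5.2, 8.7) in frame 2.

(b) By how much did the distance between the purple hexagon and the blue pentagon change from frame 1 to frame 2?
+1.2

Distance in frame 1: 6.9. Distance in frame 2: 8.1.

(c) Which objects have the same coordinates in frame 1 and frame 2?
the blue square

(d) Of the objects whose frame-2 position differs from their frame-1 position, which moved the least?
the brown hexagon

(moved 0.6)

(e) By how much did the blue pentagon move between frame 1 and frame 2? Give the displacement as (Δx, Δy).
(1.7, 2.3)

The blue pentagon was at (6.6, 5.6) in frame 1 and (8.3, 7.9) in frame 2.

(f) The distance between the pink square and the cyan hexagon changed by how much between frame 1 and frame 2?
-6.6

Distance in frame 1: 7.9. Distance in frame 2: 1.3.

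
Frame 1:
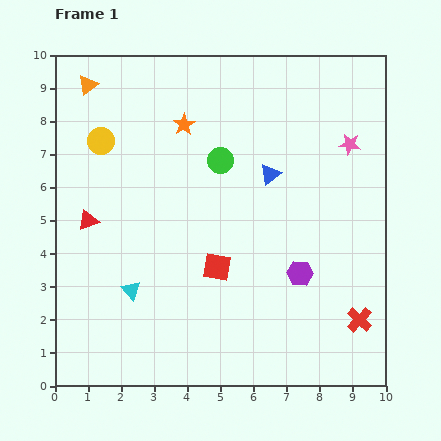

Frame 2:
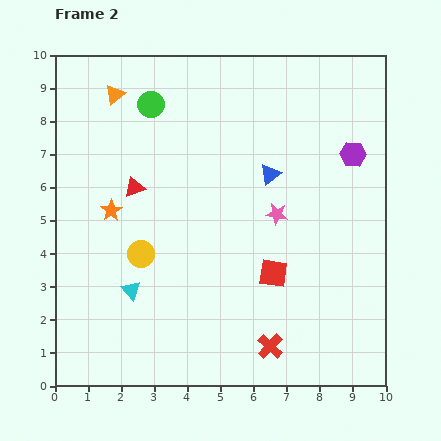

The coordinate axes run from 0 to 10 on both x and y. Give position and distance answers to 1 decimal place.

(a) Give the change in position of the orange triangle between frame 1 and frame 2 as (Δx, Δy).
(0.8, -0.3)

The orange triangle was at (1.0, 9.1) in frame 1 and (1.8, 8.8) in frame 2.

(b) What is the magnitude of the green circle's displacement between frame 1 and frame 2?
2.7

The green circle moved from (5.0, 6.8) to (2.9, 8.5), a distance of √(2.1² + 1.7²) ≈ 2.7.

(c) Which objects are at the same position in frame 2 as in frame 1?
the cyan triangle, the blue triangle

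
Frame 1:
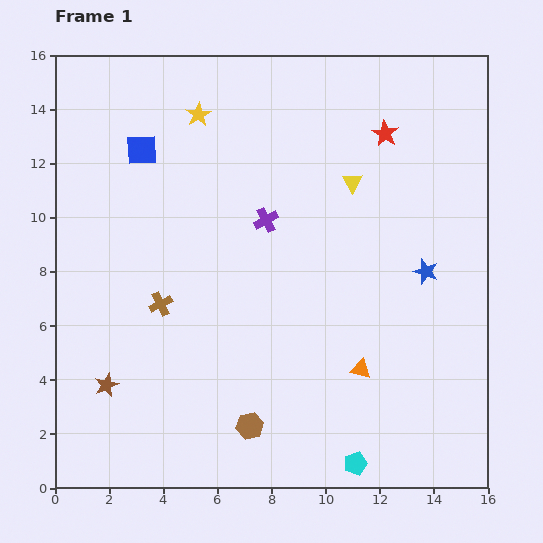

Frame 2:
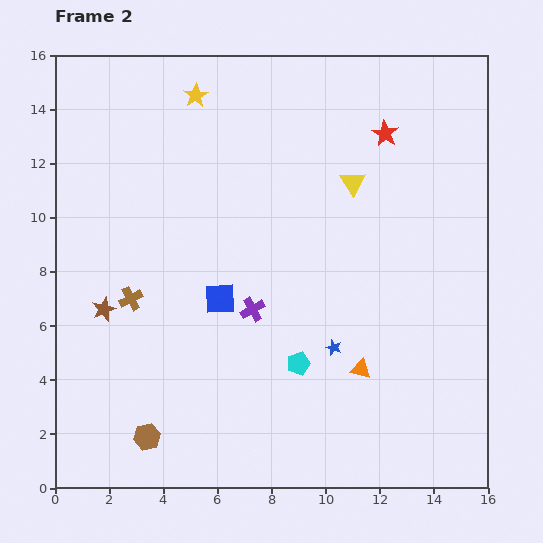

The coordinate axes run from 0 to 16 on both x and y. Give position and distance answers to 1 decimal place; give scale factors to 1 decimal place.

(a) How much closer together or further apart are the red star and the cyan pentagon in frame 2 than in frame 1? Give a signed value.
-3.1

Distance in frame 1: 12.2. Distance in frame 2: 9.1.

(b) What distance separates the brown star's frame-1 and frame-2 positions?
2.8

The brown star moved from (1.9, 3.8) to (1.8, 6.6), a distance of √(0.1² + 2.8²) ≈ 2.8.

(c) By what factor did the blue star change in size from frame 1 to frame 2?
0.6×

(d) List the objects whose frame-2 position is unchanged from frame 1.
the orange triangle, the red star, the yellow triangle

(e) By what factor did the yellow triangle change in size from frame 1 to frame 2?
1.3×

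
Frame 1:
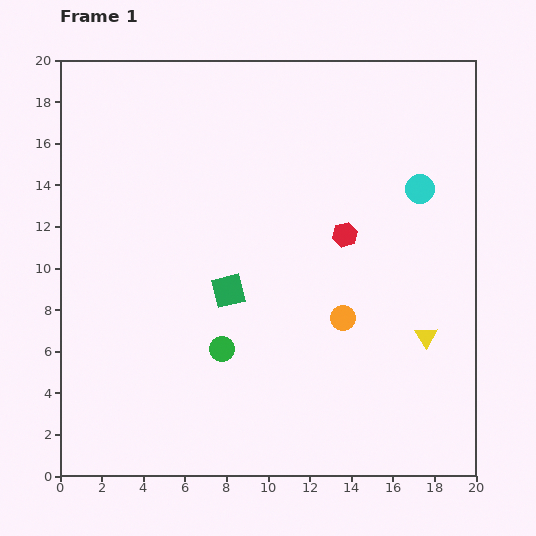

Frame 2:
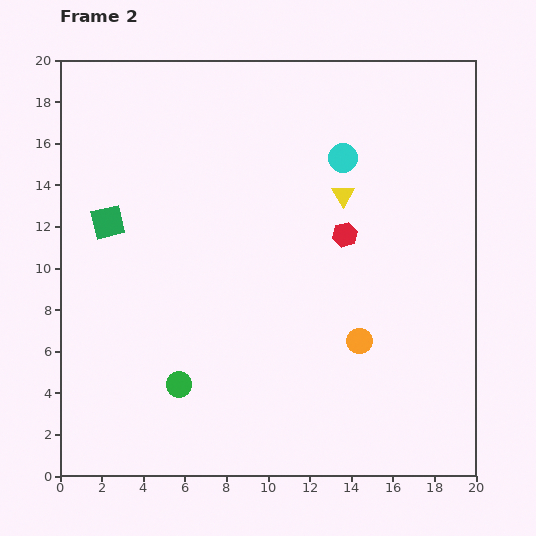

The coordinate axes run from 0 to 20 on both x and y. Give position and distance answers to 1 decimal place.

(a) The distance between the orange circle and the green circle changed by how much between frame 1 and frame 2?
+2.9

Distance in frame 1: 6.0. Distance in frame 2: 8.9.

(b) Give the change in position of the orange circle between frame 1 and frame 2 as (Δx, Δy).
(0.8, -1.1)

The orange circle was at (13.6, 7.6) in frame 1 and (14.4, 6.5) in frame 2.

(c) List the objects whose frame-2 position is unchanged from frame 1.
the red hexagon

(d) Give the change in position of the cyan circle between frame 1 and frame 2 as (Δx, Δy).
(-3.7, 1.5)

The cyan circle was at (17.3, 13.8) in frame 1 and (13.6, 15.3) in frame 2.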